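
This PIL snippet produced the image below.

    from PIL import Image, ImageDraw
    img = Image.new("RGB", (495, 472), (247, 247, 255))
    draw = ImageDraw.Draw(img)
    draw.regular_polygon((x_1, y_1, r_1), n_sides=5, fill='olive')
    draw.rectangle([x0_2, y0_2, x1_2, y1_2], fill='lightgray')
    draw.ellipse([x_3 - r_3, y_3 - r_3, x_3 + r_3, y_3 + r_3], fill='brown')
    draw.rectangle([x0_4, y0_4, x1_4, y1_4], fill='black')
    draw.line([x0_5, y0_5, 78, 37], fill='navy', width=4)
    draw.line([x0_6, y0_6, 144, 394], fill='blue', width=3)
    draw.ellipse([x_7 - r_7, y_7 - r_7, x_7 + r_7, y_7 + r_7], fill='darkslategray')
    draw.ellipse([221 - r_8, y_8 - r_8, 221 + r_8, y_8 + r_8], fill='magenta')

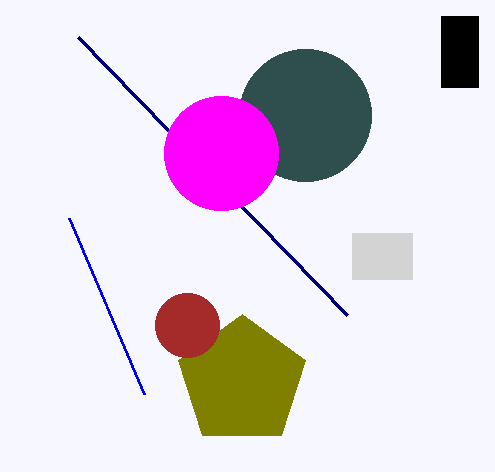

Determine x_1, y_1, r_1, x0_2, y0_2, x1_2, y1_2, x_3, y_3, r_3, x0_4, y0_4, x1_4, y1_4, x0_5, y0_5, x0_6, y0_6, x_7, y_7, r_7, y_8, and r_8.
x_1 = 242; y_1 = 381; r_1 = 67; x0_2 = 352; y0_2 = 233; x1_2 = 412; y1_2 = 279; x_3 = 187; y_3 = 325; r_3 = 32; x0_4 = 441; y0_4 = 16; x1_4 = 478; y1_4 = 87; x0_5 = 347; y0_5 = 315; x0_6 = 69; y0_6 = 218; x_7 = 305; y_7 = 115; r_7 = 66; y_8 = 153; r_8 = 57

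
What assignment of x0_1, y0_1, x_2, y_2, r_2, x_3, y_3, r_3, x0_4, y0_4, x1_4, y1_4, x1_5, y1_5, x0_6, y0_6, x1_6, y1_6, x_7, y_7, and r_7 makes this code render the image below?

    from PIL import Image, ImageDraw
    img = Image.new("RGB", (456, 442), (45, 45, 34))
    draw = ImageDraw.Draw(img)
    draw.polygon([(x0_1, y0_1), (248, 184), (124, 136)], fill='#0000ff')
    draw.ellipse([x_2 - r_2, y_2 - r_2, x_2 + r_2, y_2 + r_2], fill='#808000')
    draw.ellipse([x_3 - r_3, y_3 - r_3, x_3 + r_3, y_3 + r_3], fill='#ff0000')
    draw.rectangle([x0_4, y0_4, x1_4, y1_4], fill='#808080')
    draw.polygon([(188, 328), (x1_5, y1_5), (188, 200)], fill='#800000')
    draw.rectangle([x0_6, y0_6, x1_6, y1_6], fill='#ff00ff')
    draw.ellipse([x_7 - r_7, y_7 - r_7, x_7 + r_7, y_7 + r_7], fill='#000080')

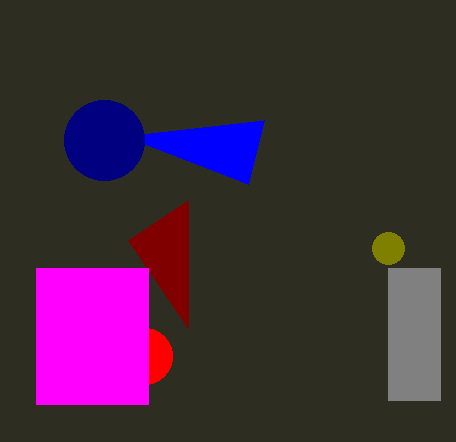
x0_1 = 264
y0_1 = 120
x_2 = 388
y_2 = 248
r_2 = 16
x_3 = 144
y_3 = 356
r_3 = 28
x0_4 = 388
y0_4 = 268
x1_4 = 440
y1_4 = 400
x1_5 = 128
y1_5 = 240
x0_6 = 36
y0_6 = 268
x1_6 = 148
y1_6 = 404
x_7 = 104
y_7 = 140
r_7 = 40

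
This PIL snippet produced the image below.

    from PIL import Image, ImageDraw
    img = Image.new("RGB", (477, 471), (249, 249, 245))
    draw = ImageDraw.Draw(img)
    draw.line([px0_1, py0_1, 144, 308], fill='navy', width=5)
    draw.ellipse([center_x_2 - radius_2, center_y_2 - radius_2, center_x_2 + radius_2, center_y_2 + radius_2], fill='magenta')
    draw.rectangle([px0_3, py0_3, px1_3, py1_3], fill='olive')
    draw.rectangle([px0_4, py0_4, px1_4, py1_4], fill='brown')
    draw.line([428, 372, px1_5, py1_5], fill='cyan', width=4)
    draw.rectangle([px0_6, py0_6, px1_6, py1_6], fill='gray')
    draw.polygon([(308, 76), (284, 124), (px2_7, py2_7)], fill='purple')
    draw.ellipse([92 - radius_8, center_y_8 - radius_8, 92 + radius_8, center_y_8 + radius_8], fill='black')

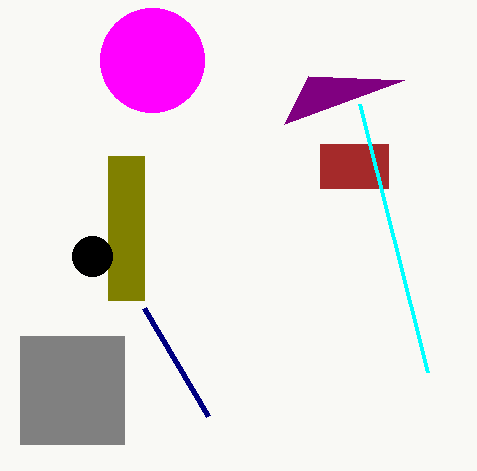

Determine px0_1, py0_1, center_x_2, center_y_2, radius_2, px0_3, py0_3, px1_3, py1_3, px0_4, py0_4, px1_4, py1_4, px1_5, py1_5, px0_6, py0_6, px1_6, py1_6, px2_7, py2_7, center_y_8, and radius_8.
px0_1 = 208
py0_1 = 416
center_x_2 = 152
center_y_2 = 60
radius_2 = 52
px0_3 = 108
py0_3 = 156
px1_3 = 144
py1_3 = 300
px0_4 = 320
py0_4 = 144
px1_4 = 388
py1_4 = 188
px1_5 = 360
py1_5 = 104
px0_6 = 20
py0_6 = 336
px1_6 = 124
py1_6 = 444
px2_7 = 404
py2_7 = 80
center_y_8 = 256
radius_8 = 20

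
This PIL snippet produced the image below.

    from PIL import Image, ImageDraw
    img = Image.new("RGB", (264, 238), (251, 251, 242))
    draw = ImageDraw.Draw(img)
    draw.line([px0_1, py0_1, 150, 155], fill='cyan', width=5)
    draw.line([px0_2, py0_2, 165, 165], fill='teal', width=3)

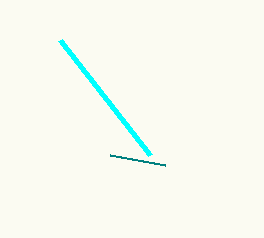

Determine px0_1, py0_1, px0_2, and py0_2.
px0_1 = 60
py0_1 = 40
px0_2 = 110
py0_2 = 155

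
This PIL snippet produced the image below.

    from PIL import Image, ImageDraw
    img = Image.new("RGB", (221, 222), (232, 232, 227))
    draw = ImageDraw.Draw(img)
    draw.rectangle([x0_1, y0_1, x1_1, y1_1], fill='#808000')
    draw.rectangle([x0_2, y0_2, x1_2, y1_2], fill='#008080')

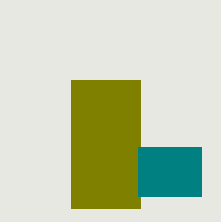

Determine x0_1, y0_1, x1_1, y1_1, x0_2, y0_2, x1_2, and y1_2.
x0_1 = 71, y0_1 = 80, x1_1 = 140, y1_1 = 208, x0_2 = 138, y0_2 = 147, x1_2 = 201, y1_2 = 196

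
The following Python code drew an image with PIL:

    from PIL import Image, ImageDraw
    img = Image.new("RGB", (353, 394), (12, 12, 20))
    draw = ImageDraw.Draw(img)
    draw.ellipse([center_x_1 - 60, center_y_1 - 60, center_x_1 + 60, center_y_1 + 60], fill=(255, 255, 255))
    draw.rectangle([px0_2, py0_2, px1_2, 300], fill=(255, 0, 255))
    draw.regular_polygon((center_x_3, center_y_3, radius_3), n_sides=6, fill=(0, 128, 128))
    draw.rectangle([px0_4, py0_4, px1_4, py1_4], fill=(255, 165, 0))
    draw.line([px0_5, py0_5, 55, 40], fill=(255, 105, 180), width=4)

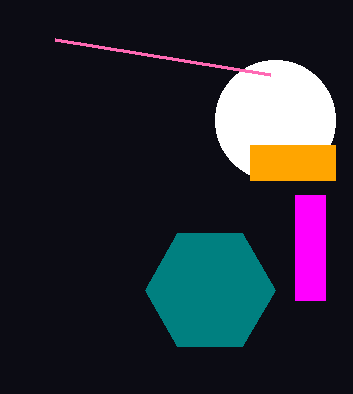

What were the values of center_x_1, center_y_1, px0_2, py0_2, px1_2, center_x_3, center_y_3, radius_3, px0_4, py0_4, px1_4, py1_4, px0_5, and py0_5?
center_x_1 = 275; center_y_1 = 120; px0_2 = 295; py0_2 = 195; px1_2 = 325; center_x_3 = 210; center_y_3 = 290; radius_3 = 65; px0_4 = 250; py0_4 = 145; px1_4 = 335; py1_4 = 180; px0_5 = 270; py0_5 = 75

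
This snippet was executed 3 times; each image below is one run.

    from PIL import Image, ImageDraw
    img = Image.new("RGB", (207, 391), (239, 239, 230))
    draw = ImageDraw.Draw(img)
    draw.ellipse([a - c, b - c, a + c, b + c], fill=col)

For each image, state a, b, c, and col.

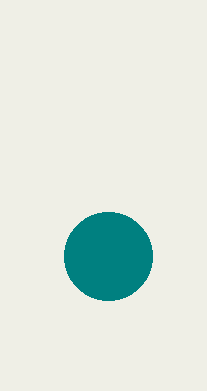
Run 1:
a = 108, b = 256, c = 44, col = 'teal'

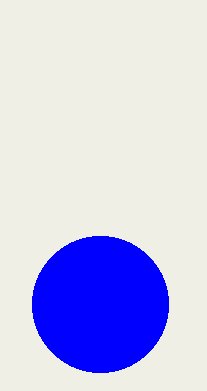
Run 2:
a = 100
b = 304
c = 68
col = 'blue'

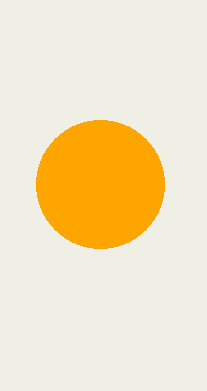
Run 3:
a = 100
b = 184
c = 64
col = 'orange'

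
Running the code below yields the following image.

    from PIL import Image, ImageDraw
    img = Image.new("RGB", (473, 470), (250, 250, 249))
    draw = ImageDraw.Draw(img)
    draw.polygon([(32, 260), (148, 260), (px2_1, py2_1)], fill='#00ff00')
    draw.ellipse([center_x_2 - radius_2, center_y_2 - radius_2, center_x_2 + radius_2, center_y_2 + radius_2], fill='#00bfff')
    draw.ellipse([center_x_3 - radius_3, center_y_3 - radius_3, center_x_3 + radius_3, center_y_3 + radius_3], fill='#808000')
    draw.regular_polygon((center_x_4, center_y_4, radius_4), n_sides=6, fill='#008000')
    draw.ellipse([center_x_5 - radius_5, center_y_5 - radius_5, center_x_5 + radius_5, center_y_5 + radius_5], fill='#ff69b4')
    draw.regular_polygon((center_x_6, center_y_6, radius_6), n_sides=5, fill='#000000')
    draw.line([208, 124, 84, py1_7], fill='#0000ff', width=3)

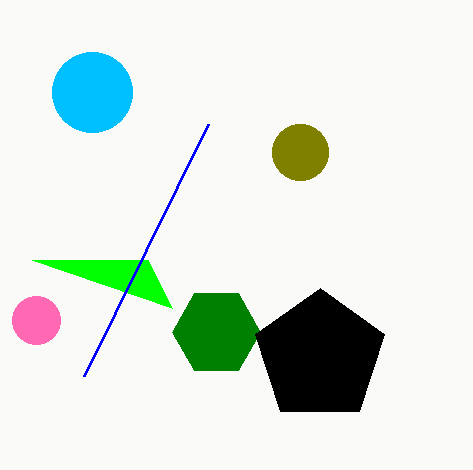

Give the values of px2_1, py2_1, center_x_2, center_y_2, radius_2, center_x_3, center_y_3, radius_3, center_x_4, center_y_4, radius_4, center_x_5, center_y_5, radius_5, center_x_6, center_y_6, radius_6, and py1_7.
px2_1 = 172
py2_1 = 308
center_x_2 = 92
center_y_2 = 92
radius_2 = 40
center_x_3 = 300
center_y_3 = 152
radius_3 = 28
center_x_4 = 216
center_y_4 = 332
radius_4 = 44
center_x_5 = 36
center_y_5 = 320
radius_5 = 24
center_x_6 = 320
center_y_6 = 356
radius_6 = 68
py1_7 = 376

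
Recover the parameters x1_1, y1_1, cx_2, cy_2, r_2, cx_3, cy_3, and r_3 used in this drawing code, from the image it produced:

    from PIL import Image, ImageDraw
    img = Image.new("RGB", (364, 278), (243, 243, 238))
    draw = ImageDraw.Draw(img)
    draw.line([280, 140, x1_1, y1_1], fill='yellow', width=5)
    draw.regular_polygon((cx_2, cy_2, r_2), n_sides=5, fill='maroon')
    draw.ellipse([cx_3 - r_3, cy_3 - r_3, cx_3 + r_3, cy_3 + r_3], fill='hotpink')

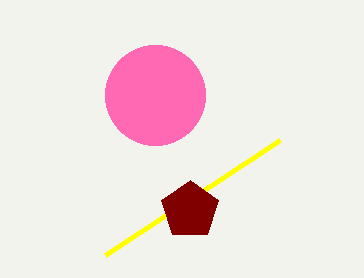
x1_1 = 105, y1_1 = 255, cx_2 = 190, cy_2 = 210, r_2 = 30, cx_3 = 155, cy_3 = 95, r_3 = 50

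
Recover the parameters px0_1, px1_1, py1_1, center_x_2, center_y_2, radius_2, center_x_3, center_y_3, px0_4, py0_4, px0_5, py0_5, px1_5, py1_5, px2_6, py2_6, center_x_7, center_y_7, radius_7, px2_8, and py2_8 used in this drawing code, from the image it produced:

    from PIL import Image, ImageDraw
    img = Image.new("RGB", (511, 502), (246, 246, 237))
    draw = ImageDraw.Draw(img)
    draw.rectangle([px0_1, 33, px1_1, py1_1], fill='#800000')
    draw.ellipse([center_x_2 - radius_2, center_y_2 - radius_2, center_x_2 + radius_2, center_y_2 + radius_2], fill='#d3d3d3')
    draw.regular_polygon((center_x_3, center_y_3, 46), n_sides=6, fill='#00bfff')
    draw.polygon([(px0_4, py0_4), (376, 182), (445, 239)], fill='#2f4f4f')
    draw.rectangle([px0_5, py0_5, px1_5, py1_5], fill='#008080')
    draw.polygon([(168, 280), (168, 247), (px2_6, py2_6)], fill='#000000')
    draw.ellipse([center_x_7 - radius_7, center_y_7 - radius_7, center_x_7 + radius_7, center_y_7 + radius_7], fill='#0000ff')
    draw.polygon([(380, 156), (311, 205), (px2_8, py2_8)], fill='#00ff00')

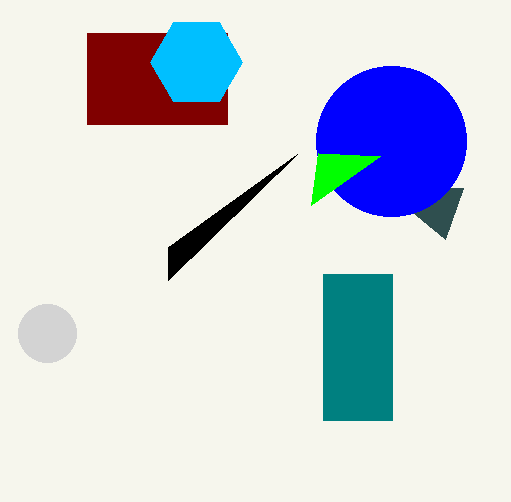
px0_1 = 87, px1_1 = 227, py1_1 = 124, center_x_2 = 47, center_y_2 = 333, radius_2 = 29, center_x_3 = 196, center_y_3 = 62, px0_4 = 463, py0_4 = 188, px0_5 = 323, py0_5 = 274, px1_5 = 392, py1_5 = 420, px2_6 = 297, py2_6 = 154, center_x_7 = 391, center_y_7 = 141, radius_7 = 75, px2_8 = 318, py2_8 = 153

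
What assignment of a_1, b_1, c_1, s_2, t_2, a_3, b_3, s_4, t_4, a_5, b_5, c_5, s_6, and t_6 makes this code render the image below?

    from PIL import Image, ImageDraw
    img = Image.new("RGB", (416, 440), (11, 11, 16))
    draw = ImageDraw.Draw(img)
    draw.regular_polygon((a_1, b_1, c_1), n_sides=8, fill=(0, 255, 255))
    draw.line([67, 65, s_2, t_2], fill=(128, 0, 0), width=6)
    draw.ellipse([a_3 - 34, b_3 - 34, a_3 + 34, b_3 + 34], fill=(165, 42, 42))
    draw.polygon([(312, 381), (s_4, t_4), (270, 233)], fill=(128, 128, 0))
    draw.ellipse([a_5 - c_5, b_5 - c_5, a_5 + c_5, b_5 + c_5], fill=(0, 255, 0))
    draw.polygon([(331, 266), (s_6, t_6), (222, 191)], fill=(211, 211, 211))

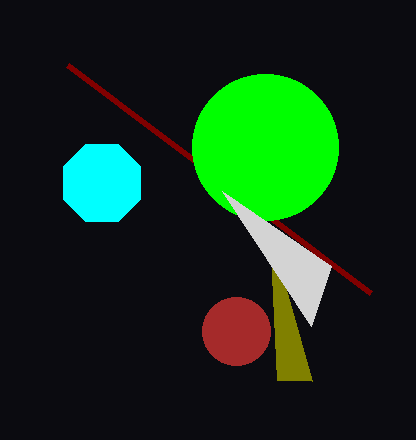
a_1 = 102
b_1 = 183
c_1 = 42
s_2 = 370
t_2 = 293
a_3 = 236
b_3 = 331
s_4 = 277
t_4 = 380
a_5 = 265
b_5 = 147
c_5 = 73
s_6 = 311
t_6 = 326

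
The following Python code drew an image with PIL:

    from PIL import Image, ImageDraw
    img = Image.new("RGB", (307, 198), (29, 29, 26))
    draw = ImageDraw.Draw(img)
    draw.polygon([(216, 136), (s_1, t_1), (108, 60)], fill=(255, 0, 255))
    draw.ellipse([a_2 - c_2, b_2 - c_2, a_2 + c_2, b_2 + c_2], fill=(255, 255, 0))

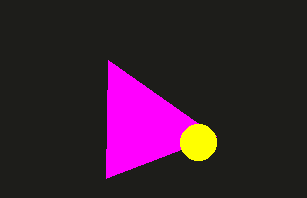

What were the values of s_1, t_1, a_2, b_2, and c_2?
s_1 = 106, t_1 = 178, a_2 = 198, b_2 = 142, c_2 = 18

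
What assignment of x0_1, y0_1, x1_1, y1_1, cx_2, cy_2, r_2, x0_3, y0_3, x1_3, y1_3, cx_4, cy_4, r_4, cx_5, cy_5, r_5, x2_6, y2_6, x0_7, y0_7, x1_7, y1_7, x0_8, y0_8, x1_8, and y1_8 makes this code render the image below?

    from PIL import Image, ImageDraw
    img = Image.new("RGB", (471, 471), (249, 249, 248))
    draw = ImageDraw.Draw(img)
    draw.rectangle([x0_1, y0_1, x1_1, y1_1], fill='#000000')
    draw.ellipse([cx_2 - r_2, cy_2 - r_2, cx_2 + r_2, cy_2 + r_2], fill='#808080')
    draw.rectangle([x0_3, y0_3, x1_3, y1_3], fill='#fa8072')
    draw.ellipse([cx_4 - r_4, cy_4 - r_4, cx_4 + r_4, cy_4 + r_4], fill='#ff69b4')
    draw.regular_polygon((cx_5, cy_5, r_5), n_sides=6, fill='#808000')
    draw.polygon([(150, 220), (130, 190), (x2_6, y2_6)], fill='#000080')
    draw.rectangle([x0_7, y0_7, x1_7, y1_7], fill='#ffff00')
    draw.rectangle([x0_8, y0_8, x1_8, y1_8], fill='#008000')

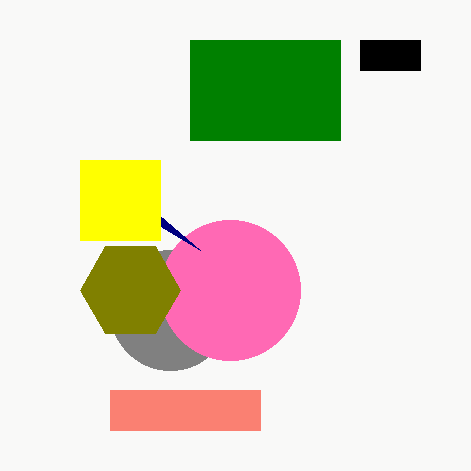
x0_1 = 360, y0_1 = 40, x1_1 = 420, y1_1 = 70, cx_2 = 170, cy_2 = 310, r_2 = 60, x0_3 = 110, y0_3 = 390, x1_3 = 260, y1_3 = 430, cx_4 = 230, cy_4 = 290, r_4 = 70, cx_5 = 130, cy_5 = 290, r_5 = 50, x2_6 = 200, y2_6 = 250, x0_7 = 80, y0_7 = 160, x1_7 = 160, y1_7 = 240, x0_8 = 190, y0_8 = 40, x1_8 = 340, y1_8 = 140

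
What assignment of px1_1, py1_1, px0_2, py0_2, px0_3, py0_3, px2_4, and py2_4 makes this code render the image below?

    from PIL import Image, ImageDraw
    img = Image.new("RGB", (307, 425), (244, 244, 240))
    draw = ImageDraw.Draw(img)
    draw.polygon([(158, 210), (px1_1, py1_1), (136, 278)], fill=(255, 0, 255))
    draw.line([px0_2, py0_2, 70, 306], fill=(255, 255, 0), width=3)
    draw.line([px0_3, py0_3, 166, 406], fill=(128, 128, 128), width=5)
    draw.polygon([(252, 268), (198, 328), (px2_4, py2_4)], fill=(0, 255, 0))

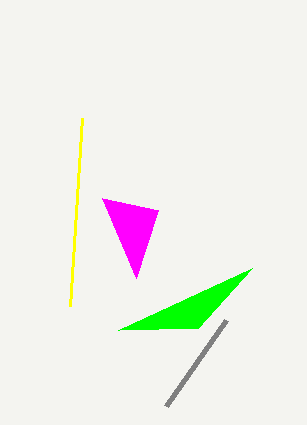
px1_1 = 102, py1_1 = 198, px0_2 = 82, py0_2 = 118, px0_3 = 226, py0_3 = 320, px2_4 = 118, py2_4 = 330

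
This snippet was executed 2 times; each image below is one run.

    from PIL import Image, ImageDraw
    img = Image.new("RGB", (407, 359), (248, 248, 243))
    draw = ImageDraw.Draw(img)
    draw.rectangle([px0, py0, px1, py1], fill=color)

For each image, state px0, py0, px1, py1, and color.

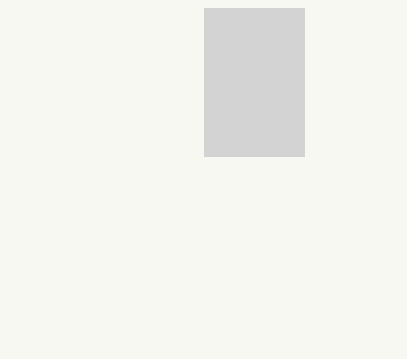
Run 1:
px0 = 204
py0 = 8
px1 = 304
py1 = 156
color = 'lightgray'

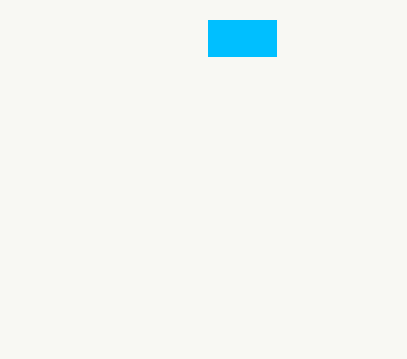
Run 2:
px0 = 208, py0 = 20, px1 = 276, py1 = 56, color = 'deepskyblue'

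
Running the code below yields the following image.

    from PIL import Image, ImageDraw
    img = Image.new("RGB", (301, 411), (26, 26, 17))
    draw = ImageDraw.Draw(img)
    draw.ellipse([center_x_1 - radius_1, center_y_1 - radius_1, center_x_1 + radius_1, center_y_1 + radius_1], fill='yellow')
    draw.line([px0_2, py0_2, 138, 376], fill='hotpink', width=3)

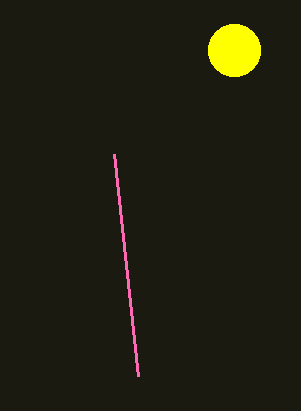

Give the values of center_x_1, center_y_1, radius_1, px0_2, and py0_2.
center_x_1 = 234; center_y_1 = 50; radius_1 = 26; px0_2 = 114; py0_2 = 154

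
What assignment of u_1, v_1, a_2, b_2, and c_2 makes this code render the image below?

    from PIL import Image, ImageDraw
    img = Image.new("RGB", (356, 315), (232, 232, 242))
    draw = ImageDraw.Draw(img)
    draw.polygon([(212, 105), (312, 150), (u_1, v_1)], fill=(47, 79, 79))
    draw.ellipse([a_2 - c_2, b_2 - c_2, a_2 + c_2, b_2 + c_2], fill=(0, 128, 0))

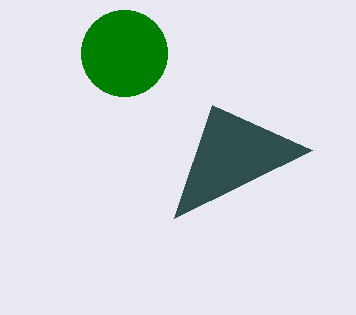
u_1 = 174
v_1 = 218
a_2 = 124
b_2 = 53
c_2 = 43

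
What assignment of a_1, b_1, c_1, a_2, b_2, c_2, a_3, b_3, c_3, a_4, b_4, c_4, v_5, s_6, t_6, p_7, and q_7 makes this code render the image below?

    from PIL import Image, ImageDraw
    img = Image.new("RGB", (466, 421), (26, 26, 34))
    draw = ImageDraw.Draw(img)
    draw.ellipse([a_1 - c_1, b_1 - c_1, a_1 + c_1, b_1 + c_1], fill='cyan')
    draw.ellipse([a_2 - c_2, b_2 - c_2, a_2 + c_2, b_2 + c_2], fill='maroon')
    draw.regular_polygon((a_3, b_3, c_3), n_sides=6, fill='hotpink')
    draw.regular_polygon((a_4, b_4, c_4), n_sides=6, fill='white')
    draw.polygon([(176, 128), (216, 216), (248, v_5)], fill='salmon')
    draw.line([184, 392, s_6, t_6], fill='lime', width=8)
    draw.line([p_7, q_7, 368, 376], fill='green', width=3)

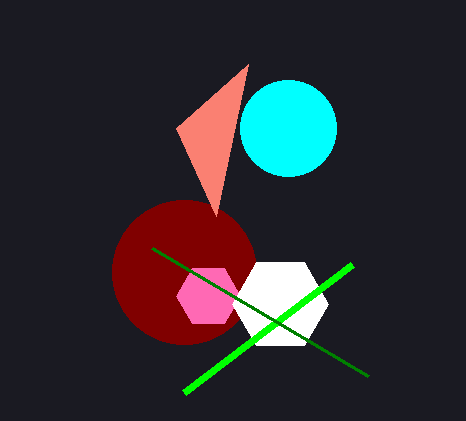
a_1 = 288
b_1 = 128
c_1 = 48
a_2 = 184
b_2 = 272
c_2 = 72
a_3 = 208
b_3 = 296
c_3 = 32
a_4 = 280
b_4 = 304
c_4 = 48
v_5 = 64
s_6 = 352
t_6 = 264
p_7 = 152
q_7 = 248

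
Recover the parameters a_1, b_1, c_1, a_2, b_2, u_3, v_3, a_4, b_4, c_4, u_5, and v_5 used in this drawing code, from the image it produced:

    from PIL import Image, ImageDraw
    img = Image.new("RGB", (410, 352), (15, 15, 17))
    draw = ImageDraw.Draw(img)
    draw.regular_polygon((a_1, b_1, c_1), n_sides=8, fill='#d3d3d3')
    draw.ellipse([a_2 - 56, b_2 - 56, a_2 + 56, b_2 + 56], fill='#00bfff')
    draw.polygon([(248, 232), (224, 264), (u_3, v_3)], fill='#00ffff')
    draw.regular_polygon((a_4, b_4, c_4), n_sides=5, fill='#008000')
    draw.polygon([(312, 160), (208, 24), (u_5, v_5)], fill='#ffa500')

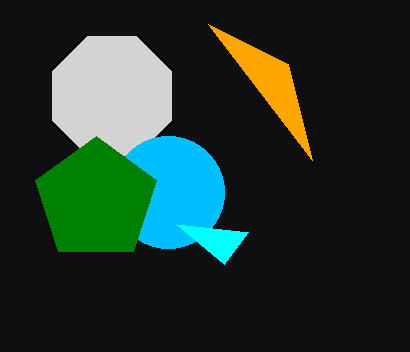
a_1 = 112, b_1 = 96, c_1 = 64, a_2 = 168, b_2 = 192, u_3 = 176, v_3 = 224, a_4 = 96, b_4 = 200, c_4 = 64, u_5 = 288, v_5 = 64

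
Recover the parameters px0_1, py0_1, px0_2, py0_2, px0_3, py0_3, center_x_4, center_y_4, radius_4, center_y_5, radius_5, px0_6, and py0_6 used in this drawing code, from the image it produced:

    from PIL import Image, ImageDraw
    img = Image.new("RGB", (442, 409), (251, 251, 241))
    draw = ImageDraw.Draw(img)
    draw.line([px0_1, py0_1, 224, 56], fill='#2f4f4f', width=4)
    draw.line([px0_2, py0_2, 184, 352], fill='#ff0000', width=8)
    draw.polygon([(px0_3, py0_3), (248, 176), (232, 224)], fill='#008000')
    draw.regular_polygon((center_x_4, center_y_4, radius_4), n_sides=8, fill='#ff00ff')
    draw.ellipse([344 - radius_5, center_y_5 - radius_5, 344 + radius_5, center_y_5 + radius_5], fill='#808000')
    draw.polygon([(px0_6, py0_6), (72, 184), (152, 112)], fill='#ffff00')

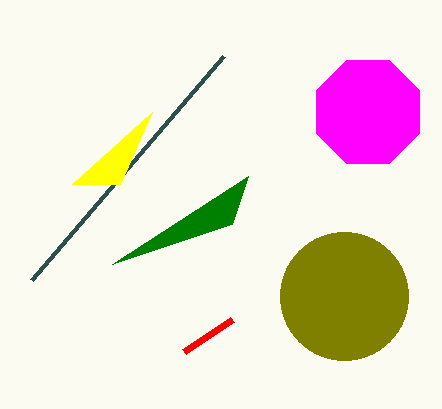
px0_1 = 32, py0_1 = 280, px0_2 = 232, py0_2 = 320, px0_3 = 112, py0_3 = 264, center_x_4 = 368, center_y_4 = 112, radius_4 = 56, center_y_5 = 296, radius_5 = 64, px0_6 = 120, py0_6 = 184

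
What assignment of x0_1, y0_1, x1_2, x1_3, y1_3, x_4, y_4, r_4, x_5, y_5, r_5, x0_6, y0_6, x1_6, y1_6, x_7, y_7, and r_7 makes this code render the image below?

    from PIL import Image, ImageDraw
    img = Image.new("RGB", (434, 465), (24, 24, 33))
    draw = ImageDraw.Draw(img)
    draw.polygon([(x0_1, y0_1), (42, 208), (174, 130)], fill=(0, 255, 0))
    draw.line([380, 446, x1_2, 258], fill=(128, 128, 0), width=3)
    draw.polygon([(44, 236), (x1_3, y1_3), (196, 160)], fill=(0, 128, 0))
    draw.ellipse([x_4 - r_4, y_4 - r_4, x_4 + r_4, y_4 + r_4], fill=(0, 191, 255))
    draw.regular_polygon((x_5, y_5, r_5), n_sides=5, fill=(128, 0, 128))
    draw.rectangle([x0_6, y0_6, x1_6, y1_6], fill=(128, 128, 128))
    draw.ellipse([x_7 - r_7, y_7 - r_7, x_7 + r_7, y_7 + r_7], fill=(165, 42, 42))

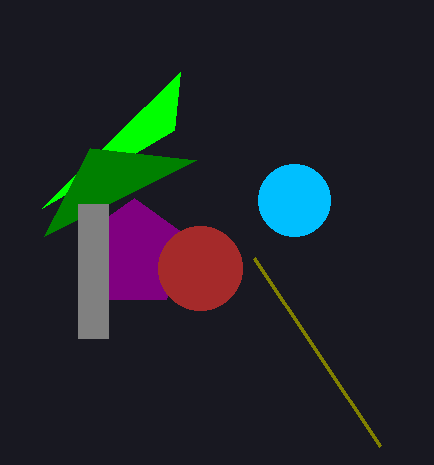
x0_1 = 180; y0_1 = 72; x1_2 = 254; x1_3 = 90; y1_3 = 148; x_4 = 294; y_4 = 200; r_4 = 36; x_5 = 134; y_5 = 254; r_5 = 56; x0_6 = 78; y0_6 = 204; x1_6 = 108; y1_6 = 338; x_7 = 200; y_7 = 268; r_7 = 42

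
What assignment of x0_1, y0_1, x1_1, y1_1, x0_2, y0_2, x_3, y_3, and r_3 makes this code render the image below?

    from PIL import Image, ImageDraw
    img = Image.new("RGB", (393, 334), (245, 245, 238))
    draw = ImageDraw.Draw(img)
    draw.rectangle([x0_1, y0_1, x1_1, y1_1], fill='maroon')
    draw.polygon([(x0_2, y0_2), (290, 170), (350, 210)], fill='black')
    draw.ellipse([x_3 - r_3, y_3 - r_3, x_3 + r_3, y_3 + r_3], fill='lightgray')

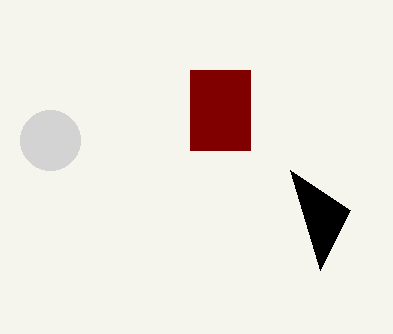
x0_1 = 190, y0_1 = 70, x1_1 = 250, y1_1 = 150, x0_2 = 320, y0_2 = 270, x_3 = 50, y_3 = 140, r_3 = 30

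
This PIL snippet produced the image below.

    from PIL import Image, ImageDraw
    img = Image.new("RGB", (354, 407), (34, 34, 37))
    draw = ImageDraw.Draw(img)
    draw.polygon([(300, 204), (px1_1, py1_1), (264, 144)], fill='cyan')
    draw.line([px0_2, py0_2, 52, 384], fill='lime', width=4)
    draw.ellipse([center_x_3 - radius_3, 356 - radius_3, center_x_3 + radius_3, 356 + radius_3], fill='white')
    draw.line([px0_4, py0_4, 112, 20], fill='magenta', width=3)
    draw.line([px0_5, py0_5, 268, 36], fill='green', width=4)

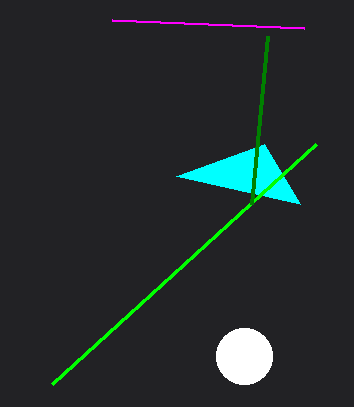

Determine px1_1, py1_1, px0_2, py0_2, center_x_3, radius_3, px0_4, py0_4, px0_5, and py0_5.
px1_1 = 176; py1_1 = 176; px0_2 = 316; py0_2 = 144; center_x_3 = 244; radius_3 = 28; px0_4 = 304; py0_4 = 28; px0_5 = 252; py0_5 = 204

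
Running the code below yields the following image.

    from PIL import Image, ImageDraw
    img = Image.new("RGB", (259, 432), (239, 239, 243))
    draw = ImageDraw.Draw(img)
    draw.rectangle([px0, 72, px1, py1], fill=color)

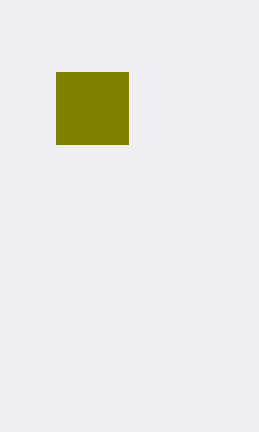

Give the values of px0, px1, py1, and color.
px0 = 56; px1 = 128; py1 = 144; color = 'olive'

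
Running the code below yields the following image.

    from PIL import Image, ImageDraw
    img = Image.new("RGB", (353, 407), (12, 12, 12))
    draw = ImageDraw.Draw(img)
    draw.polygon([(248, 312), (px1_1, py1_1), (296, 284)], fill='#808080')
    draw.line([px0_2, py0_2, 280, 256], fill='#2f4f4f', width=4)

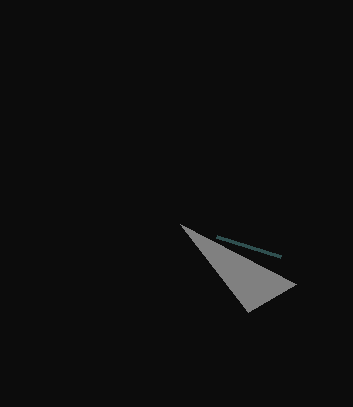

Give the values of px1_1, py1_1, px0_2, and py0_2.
px1_1 = 180; py1_1 = 224; px0_2 = 216; py0_2 = 236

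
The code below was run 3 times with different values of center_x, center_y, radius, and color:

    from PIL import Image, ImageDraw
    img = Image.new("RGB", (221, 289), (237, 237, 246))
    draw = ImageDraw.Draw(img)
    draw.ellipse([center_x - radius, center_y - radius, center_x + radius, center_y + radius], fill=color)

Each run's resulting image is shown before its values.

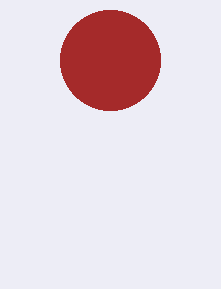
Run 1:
center_x = 110, center_y = 60, radius = 50, color = 'brown'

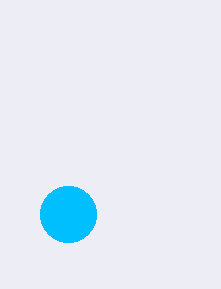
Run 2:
center_x = 68; center_y = 214; radius = 28; color = 'deepskyblue'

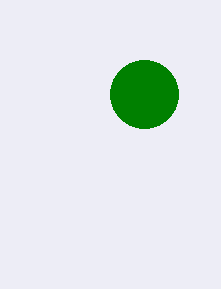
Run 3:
center_x = 144
center_y = 94
radius = 34
color = 'green'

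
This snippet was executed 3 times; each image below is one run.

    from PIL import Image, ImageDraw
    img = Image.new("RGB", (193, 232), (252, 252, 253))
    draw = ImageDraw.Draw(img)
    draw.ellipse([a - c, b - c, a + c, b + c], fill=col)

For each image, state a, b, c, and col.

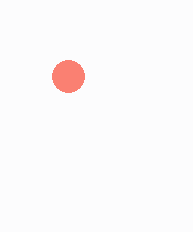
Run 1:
a = 68
b = 76
c = 16
col = 'salmon'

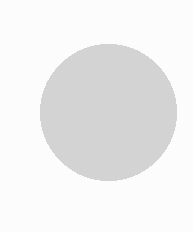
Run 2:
a = 108; b = 112; c = 68; col = 'lightgray'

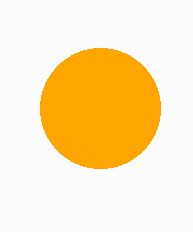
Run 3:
a = 100, b = 108, c = 60, col = 'orange'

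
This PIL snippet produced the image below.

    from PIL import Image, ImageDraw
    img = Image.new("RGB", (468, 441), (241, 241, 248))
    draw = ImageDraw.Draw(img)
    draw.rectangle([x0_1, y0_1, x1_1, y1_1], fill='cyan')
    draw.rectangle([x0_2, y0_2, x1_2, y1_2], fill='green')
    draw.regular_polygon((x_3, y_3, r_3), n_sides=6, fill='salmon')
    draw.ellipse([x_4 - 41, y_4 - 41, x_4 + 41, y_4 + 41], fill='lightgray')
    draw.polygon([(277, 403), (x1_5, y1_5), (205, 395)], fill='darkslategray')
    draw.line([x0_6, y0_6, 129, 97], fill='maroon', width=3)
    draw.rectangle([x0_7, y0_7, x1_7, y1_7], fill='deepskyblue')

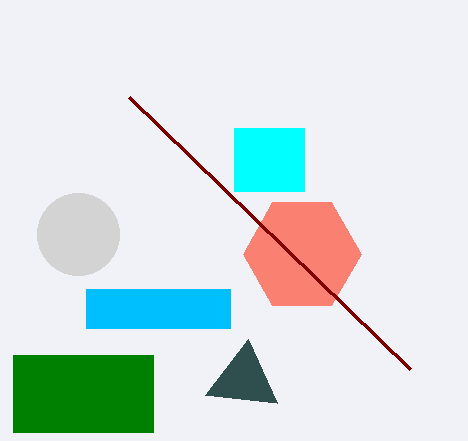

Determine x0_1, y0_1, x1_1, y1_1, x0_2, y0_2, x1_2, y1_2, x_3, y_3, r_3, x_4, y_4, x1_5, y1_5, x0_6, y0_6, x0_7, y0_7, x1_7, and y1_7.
x0_1 = 234; y0_1 = 128; x1_1 = 304; y1_1 = 191; x0_2 = 13; y0_2 = 355; x1_2 = 153; y1_2 = 432; x_3 = 302; y_3 = 254; r_3 = 59; x_4 = 78; y_4 = 234; x1_5 = 248; y1_5 = 339; x0_6 = 410; y0_6 = 369; x0_7 = 86; y0_7 = 289; x1_7 = 230; y1_7 = 328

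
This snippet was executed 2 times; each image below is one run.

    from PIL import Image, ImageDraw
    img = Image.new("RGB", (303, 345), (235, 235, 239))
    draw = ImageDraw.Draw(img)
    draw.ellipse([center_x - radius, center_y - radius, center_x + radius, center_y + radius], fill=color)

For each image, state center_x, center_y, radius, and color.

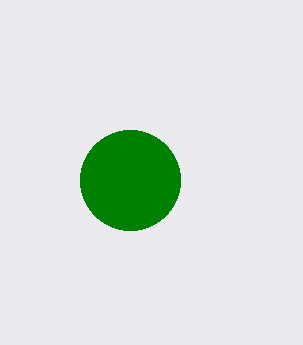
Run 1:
center_x = 130
center_y = 180
radius = 50
color = 'green'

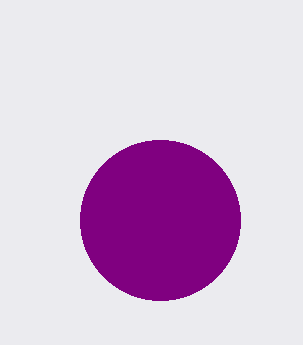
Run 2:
center_x = 160, center_y = 220, radius = 80, color = 'purple'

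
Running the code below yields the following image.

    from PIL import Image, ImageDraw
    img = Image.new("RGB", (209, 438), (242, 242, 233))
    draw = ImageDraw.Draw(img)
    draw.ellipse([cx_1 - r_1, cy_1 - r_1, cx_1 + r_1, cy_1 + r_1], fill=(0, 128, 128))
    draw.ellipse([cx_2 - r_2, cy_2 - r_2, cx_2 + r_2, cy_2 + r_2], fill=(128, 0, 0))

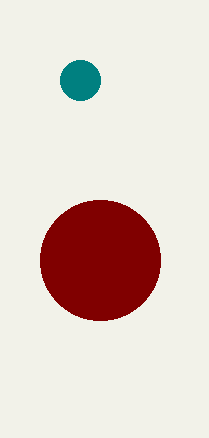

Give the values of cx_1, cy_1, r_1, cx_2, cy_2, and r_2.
cx_1 = 80, cy_1 = 80, r_1 = 20, cx_2 = 100, cy_2 = 260, r_2 = 60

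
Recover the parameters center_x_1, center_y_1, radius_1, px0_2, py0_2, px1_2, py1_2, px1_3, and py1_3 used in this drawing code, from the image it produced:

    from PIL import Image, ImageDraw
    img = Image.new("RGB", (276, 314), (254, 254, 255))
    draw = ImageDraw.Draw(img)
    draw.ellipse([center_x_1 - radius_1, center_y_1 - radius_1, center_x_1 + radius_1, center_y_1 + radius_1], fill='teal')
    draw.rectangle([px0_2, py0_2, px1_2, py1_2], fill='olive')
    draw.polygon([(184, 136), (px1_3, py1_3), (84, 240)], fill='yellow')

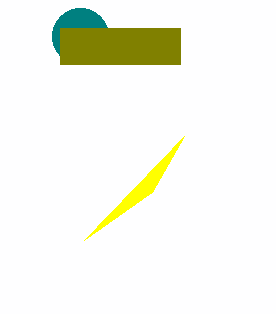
center_x_1 = 80; center_y_1 = 36; radius_1 = 28; px0_2 = 60; py0_2 = 28; px1_2 = 180; py1_2 = 64; px1_3 = 152; py1_3 = 192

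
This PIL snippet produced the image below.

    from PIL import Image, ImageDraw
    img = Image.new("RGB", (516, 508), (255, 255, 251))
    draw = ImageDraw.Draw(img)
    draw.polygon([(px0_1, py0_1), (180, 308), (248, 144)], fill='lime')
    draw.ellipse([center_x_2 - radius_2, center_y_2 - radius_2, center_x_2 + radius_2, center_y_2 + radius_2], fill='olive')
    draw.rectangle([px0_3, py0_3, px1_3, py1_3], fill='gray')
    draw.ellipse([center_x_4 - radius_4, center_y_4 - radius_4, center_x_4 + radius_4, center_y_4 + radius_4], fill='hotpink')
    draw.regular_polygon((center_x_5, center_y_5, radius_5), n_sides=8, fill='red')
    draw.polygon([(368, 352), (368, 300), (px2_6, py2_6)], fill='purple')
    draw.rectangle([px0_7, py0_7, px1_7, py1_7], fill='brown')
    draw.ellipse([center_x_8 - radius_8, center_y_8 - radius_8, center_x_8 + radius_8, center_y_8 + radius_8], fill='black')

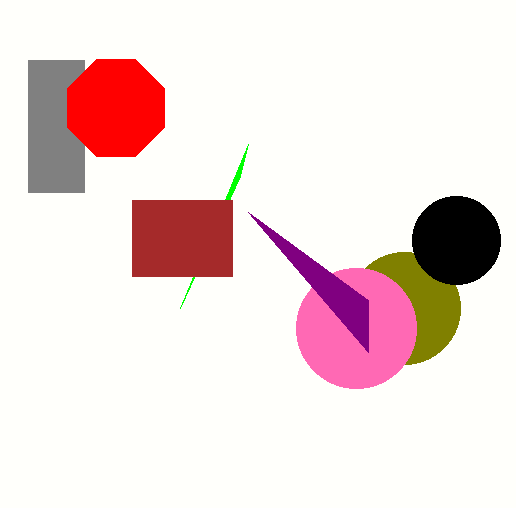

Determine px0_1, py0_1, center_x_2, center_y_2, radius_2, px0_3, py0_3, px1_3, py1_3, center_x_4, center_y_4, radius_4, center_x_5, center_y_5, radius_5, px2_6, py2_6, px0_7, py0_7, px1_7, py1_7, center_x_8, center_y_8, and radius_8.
px0_1 = 240; py0_1 = 176; center_x_2 = 404; center_y_2 = 308; radius_2 = 56; px0_3 = 28; py0_3 = 60; px1_3 = 84; py1_3 = 192; center_x_4 = 356; center_y_4 = 328; radius_4 = 60; center_x_5 = 116; center_y_5 = 108; radius_5 = 52; px2_6 = 248; py2_6 = 212; px0_7 = 132; py0_7 = 200; px1_7 = 232; py1_7 = 276; center_x_8 = 456; center_y_8 = 240; radius_8 = 44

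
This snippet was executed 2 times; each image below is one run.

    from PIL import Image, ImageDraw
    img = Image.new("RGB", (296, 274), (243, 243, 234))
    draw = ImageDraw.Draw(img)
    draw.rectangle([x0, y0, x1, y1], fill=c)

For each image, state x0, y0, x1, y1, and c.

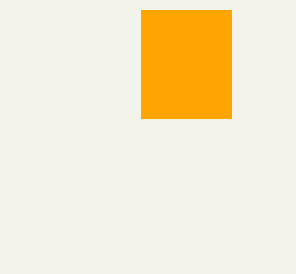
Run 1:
x0 = 141, y0 = 10, x1 = 231, y1 = 118, c = 'orange'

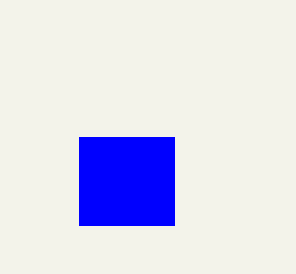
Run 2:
x0 = 79
y0 = 137
x1 = 174
y1 = 225
c = 'blue'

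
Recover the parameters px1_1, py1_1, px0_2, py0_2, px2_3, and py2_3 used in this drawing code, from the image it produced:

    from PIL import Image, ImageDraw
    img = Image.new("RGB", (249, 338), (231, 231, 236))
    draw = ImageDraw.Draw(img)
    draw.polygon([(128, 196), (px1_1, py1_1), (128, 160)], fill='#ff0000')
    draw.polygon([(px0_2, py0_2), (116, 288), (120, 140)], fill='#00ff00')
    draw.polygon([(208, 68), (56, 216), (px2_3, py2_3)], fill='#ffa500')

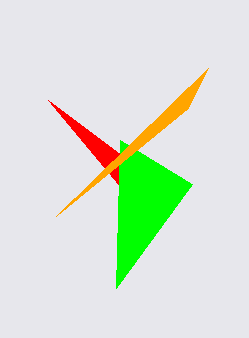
px1_1 = 48
py1_1 = 100
px0_2 = 192
py0_2 = 184
px2_3 = 188
py2_3 = 108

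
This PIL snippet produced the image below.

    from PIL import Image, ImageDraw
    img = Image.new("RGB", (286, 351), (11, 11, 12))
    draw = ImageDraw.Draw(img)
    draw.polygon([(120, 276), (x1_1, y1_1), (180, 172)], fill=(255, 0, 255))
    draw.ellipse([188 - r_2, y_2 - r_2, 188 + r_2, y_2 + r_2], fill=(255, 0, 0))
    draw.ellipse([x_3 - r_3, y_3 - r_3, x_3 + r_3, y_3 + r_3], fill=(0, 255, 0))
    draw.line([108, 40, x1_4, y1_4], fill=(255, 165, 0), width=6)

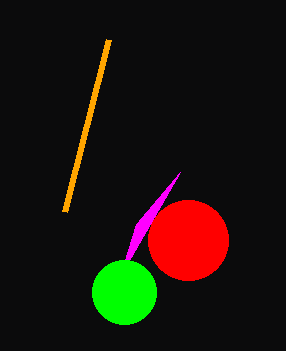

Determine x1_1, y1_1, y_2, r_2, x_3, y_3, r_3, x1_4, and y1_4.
x1_1 = 136; y1_1 = 224; y_2 = 240; r_2 = 40; x_3 = 124; y_3 = 292; r_3 = 32; x1_4 = 64; y1_4 = 212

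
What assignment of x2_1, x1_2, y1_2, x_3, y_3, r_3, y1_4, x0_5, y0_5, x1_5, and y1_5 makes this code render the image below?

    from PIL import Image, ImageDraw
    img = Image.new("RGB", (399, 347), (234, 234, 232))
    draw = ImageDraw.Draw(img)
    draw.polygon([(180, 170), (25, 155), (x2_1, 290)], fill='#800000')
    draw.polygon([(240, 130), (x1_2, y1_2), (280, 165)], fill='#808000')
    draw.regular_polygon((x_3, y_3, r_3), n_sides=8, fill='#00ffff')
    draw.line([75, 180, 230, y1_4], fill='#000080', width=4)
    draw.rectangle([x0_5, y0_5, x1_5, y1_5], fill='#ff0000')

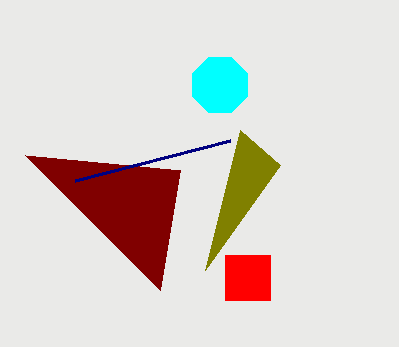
x2_1 = 160
x1_2 = 205
y1_2 = 270
x_3 = 220
y_3 = 85
r_3 = 30
y1_4 = 140
x0_5 = 225
y0_5 = 255
x1_5 = 270
y1_5 = 300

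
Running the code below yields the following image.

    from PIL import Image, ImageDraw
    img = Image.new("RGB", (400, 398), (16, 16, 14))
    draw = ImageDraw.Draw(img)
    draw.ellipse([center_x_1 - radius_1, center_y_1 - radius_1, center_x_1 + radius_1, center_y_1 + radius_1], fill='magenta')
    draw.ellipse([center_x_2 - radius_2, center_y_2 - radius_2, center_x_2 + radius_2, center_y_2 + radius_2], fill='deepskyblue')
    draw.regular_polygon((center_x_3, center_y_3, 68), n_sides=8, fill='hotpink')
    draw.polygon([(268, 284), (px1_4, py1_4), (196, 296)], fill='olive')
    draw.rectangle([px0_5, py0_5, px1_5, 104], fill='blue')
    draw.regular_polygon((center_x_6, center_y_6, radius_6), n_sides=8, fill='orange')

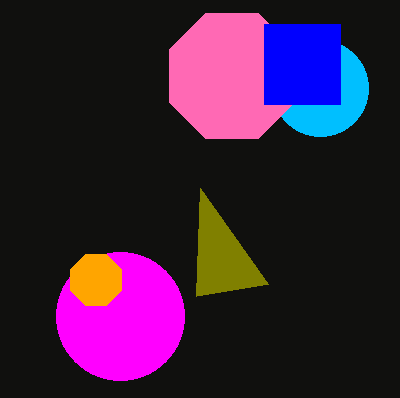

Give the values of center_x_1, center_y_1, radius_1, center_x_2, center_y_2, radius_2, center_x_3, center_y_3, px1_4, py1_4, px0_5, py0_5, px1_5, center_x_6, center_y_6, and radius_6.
center_x_1 = 120
center_y_1 = 316
radius_1 = 64
center_x_2 = 320
center_y_2 = 88
radius_2 = 48
center_x_3 = 232
center_y_3 = 76
px1_4 = 200
py1_4 = 188
px0_5 = 264
py0_5 = 24
px1_5 = 340
center_x_6 = 96
center_y_6 = 280
radius_6 = 28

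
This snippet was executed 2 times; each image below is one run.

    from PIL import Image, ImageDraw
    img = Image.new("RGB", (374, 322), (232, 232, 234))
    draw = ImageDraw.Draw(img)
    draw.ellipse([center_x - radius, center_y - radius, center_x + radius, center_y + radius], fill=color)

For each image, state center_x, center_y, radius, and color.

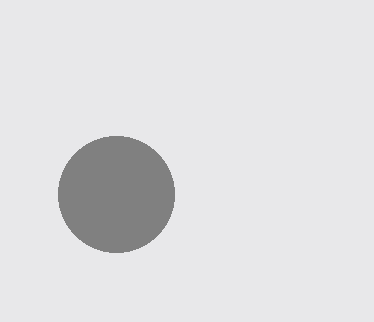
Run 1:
center_x = 116, center_y = 194, radius = 58, color = 'gray'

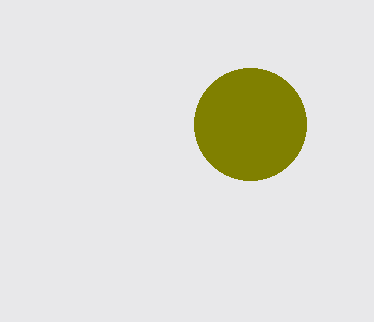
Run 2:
center_x = 250, center_y = 124, radius = 56, color = 'olive'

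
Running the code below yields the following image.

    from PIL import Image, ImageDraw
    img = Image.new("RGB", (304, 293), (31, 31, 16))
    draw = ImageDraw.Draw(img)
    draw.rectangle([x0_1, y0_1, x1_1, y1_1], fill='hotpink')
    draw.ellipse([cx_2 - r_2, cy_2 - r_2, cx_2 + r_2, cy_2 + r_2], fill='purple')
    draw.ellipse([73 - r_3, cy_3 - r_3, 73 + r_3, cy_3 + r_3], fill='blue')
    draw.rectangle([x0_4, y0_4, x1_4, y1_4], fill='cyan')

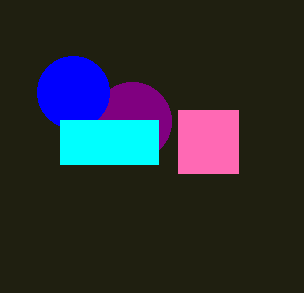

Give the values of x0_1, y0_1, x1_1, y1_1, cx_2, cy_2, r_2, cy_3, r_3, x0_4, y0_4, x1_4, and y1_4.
x0_1 = 178, y0_1 = 110, x1_1 = 238, y1_1 = 173, cx_2 = 132, cy_2 = 121, r_2 = 39, cy_3 = 92, r_3 = 36, x0_4 = 60, y0_4 = 120, x1_4 = 158, y1_4 = 164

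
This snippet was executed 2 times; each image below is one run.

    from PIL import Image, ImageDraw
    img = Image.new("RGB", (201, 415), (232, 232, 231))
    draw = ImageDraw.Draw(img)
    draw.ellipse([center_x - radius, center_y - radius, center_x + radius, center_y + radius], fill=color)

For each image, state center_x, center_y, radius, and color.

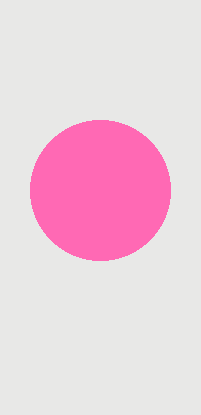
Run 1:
center_x = 100, center_y = 190, radius = 70, color = 'hotpink'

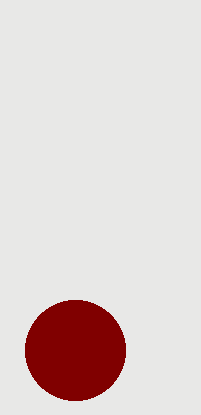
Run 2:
center_x = 75; center_y = 350; radius = 50; color = 'maroon'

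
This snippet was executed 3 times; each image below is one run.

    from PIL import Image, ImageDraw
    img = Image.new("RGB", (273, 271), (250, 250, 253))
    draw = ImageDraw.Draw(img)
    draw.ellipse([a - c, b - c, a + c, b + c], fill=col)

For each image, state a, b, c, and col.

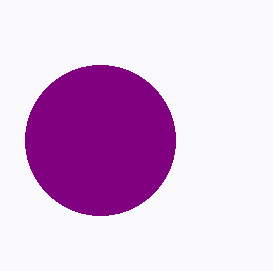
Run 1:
a = 100; b = 140; c = 75; col = 'purple'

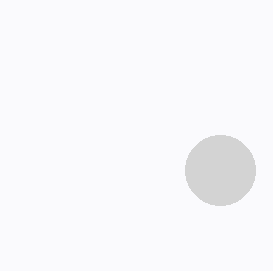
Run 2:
a = 220; b = 170; c = 35; col = 'lightgray'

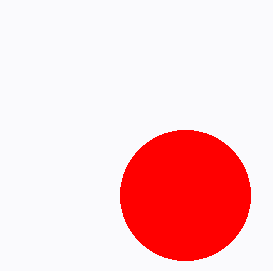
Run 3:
a = 185; b = 195; c = 65; col = 'red'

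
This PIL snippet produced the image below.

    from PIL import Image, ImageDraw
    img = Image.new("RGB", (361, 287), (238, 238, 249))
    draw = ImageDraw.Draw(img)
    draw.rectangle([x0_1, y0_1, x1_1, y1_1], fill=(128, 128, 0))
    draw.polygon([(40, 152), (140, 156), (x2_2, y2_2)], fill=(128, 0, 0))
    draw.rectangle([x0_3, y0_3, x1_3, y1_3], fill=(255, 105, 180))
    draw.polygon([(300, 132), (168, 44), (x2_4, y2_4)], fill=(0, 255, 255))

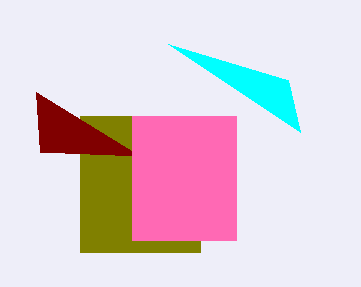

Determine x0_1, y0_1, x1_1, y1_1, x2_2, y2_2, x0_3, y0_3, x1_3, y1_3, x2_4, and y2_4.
x0_1 = 80, y0_1 = 116, x1_1 = 200, y1_1 = 252, x2_2 = 36, y2_2 = 92, x0_3 = 132, y0_3 = 116, x1_3 = 236, y1_3 = 240, x2_4 = 288, y2_4 = 80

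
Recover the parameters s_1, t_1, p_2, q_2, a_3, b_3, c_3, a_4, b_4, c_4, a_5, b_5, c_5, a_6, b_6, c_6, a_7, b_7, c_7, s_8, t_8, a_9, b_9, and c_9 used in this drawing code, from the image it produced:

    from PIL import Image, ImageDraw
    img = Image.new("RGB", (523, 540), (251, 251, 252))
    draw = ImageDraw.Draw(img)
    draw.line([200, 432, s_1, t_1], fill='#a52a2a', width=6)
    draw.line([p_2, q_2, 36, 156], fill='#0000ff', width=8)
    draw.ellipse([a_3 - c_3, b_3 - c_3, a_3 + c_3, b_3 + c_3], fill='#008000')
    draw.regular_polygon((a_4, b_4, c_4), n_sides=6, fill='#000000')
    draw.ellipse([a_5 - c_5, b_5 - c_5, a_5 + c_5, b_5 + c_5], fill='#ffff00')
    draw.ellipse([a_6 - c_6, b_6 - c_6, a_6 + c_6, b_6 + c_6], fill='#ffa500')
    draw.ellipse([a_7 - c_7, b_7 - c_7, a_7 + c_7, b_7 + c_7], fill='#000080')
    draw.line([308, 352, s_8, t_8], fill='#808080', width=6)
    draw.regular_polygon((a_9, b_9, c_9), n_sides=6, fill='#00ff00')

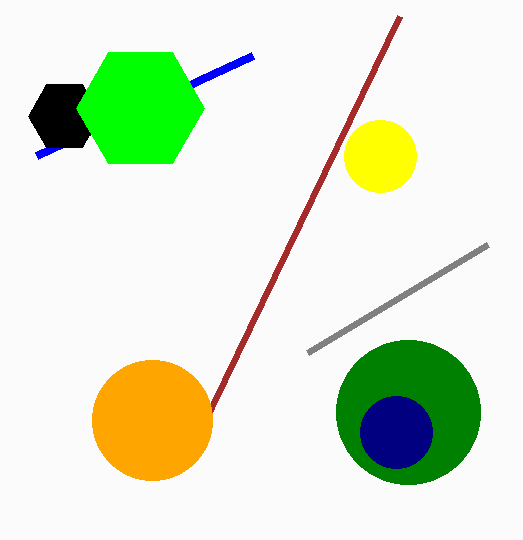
s_1 = 400, t_1 = 16, p_2 = 252, q_2 = 56, a_3 = 408, b_3 = 412, c_3 = 72, a_4 = 64, b_4 = 116, c_4 = 36, a_5 = 380, b_5 = 156, c_5 = 36, a_6 = 152, b_6 = 420, c_6 = 60, a_7 = 396, b_7 = 432, c_7 = 36, s_8 = 488, t_8 = 244, a_9 = 140, b_9 = 108, c_9 = 64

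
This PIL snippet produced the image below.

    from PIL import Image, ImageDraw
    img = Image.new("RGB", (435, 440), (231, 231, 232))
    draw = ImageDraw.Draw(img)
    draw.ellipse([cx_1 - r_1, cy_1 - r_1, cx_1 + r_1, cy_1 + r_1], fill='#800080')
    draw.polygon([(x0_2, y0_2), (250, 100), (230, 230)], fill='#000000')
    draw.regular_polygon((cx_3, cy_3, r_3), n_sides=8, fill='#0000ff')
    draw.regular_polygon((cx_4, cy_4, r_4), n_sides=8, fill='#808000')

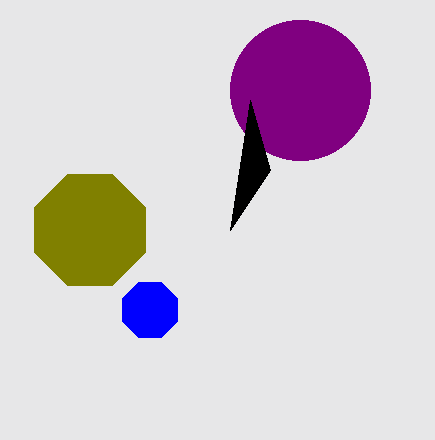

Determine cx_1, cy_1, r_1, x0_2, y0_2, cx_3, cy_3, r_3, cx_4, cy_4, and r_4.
cx_1 = 300, cy_1 = 90, r_1 = 70, x0_2 = 270, y0_2 = 170, cx_3 = 150, cy_3 = 310, r_3 = 30, cx_4 = 90, cy_4 = 230, r_4 = 60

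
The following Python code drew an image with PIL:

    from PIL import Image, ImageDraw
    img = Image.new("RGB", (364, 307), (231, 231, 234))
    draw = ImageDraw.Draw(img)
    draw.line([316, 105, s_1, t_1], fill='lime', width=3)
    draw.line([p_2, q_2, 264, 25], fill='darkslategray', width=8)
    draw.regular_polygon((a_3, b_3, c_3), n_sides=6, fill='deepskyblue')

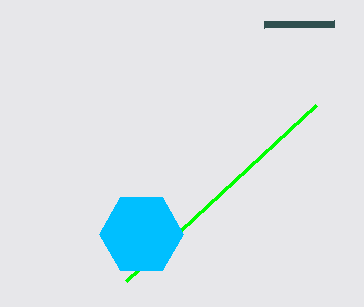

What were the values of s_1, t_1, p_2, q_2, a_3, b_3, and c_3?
s_1 = 126; t_1 = 281; p_2 = 334; q_2 = 24; a_3 = 141; b_3 = 234; c_3 = 42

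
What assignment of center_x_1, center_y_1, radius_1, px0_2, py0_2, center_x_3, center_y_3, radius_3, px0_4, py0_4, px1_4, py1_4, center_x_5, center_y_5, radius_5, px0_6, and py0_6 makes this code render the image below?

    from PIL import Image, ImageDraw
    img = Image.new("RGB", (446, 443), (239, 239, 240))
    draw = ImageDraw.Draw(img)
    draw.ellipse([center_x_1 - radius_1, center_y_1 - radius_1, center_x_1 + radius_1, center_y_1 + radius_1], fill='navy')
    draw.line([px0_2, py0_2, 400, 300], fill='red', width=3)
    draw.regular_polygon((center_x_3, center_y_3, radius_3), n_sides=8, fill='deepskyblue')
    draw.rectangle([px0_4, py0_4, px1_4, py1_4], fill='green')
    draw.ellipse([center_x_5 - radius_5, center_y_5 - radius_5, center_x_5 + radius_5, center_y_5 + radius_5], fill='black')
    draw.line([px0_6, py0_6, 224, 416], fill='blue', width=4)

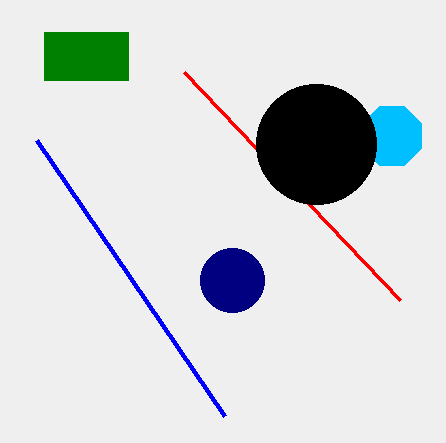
center_x_1 = 232, center_y_1 = 280, radius_1 = 32, px0_2 = 184, py0_2 = 72, center_x_3 = 392, center_y_3 = 136, radius_3 = 32, px0_4 = 44, py0_4 = 32, px1_4 = 128, py1_4 = 80, center_x_5 = 316, center_y_5 = 144, radius_5 = 60, px0_6 = 36, py0_6 = 140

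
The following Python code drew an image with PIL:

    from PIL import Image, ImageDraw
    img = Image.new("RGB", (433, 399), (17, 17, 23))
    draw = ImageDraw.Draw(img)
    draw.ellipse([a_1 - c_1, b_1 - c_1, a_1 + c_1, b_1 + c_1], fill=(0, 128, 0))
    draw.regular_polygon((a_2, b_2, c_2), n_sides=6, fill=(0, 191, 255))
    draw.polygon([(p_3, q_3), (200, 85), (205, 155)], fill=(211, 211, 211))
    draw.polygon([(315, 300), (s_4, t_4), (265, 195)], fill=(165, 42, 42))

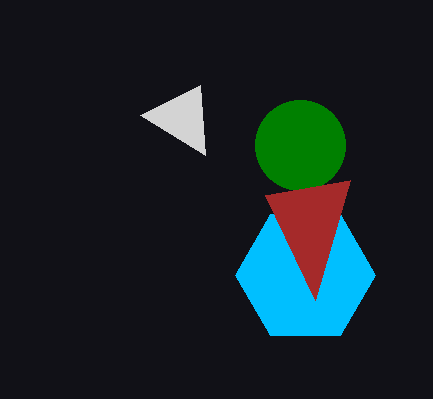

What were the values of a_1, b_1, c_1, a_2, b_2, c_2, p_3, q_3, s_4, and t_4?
a_1 = 300
b_1 = 145
c_1 = 45
a_2 = 305
b_2 = 275
c_2 = 70
p_3 = 140
q_3 = 115
s_4 = 350
t_4 = 180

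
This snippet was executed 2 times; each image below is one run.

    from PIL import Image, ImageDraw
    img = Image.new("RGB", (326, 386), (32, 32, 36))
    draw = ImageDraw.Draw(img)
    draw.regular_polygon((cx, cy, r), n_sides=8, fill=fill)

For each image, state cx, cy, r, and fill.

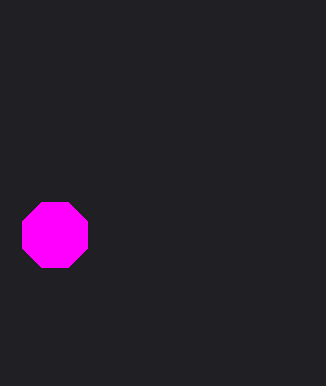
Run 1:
cx = 55
cy = 235
r = 35
fill = 'magenta'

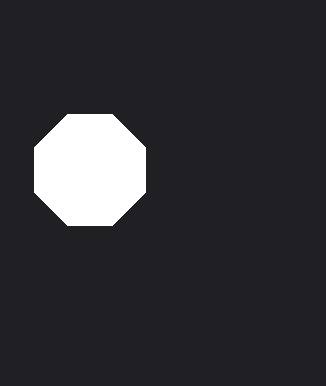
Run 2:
cx = 90; cy = 170; r = 60; fill = 'white'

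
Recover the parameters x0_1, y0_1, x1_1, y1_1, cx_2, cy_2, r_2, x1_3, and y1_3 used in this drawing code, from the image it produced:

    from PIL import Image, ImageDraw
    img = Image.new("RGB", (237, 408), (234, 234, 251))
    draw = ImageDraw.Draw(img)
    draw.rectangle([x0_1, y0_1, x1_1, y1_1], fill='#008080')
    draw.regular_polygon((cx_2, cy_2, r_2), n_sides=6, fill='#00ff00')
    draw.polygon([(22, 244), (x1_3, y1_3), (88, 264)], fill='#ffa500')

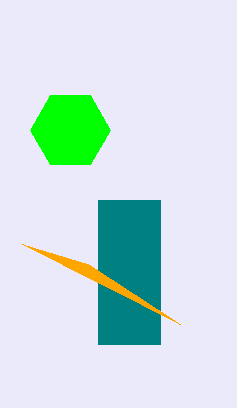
x0_1 = 98
y0_1 = 200
x1_1 = 160
y1_1 = 344
cx_2 = 70
cy_2 = 130
r_2 = 40
x1_3 = 180
y1_3 = 324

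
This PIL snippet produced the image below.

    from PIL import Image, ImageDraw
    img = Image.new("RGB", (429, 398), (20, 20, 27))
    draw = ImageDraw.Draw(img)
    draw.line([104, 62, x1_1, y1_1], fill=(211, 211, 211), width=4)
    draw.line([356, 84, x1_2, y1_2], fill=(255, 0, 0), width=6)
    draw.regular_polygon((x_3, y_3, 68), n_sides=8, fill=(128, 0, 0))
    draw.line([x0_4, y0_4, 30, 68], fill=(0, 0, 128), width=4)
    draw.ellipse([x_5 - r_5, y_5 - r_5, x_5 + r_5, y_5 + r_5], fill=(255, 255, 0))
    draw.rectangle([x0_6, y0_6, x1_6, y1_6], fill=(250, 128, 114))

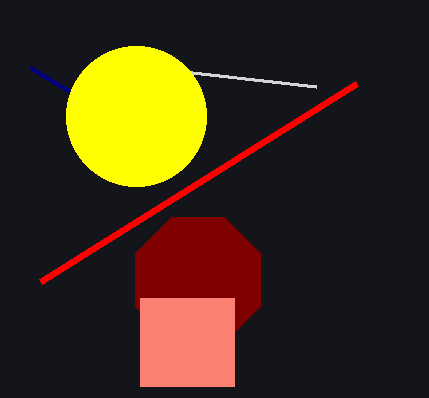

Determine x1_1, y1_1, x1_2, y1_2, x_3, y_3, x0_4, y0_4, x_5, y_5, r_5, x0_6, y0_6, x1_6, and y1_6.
x1_1 = 316; y1_1 = 86; x1_2 = 40; y1_2 = 282; x_3 = 198; y_3 = 280; x0_4 = 70; y0_4 = 92; x_5 = 136; y_5 = 116; r_5 = 70; x0_6 = 140; y0_6 = 298; x1_6 = 234; y1_6 = 386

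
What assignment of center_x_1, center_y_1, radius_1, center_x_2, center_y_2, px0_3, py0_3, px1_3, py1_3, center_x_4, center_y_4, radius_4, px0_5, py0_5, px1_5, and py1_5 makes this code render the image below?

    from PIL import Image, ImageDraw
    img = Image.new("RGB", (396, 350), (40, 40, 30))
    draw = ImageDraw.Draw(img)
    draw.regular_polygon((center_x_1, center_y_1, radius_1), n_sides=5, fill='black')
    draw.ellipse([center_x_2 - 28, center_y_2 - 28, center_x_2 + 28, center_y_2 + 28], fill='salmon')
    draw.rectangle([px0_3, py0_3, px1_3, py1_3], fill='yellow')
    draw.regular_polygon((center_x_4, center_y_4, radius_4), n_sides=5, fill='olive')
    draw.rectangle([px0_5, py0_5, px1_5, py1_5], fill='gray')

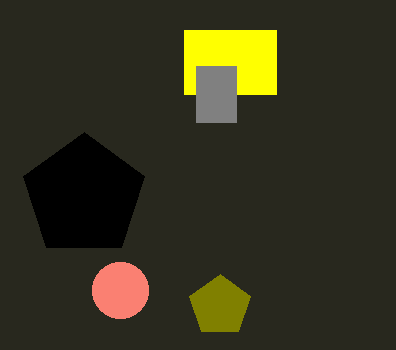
center_x_1 = 84, center_y_1 = 196, radius_1 = 64, center_x_2 = 120, center_y_2 = 290, px0_3 = 184, py0_3 = 30, px1_3 = 276, py1_3 = 94, center_x_4 = 220, center_y_4 = 306, radius_4 = 32, px0_5 = 196, py0_5 = 66, px1_5 = 236, py1_5 = 122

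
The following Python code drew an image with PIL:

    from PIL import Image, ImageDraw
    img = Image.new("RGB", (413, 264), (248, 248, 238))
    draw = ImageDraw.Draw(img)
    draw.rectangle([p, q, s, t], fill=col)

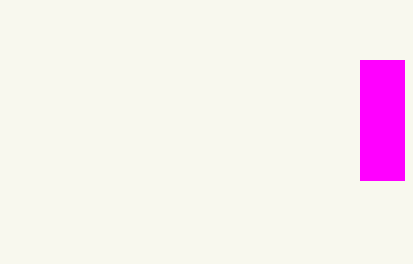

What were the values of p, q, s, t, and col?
p = 360, q = 60, s = 404, t = 180, col = 'magenta'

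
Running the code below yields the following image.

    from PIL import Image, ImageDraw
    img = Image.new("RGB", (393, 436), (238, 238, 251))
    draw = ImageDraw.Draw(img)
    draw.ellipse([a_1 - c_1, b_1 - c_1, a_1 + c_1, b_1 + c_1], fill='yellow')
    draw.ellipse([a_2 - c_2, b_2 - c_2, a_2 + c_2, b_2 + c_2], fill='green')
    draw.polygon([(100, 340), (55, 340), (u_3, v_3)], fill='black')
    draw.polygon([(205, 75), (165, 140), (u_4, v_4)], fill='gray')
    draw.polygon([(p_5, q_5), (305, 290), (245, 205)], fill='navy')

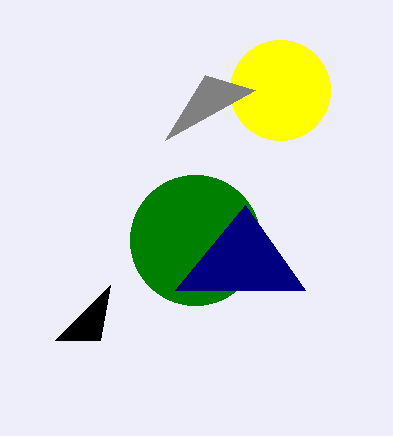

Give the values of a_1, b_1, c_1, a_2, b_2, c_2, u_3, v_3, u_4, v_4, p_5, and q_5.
a_1 = 280
b_1 = 90
c_1 = 50
a_2 = 195
b_2 = 240
c_2 = 65
u_3 = 110
v_3 = 285
u_4 = 255
v_4 = 90
p_5 = 175
q_5 = 290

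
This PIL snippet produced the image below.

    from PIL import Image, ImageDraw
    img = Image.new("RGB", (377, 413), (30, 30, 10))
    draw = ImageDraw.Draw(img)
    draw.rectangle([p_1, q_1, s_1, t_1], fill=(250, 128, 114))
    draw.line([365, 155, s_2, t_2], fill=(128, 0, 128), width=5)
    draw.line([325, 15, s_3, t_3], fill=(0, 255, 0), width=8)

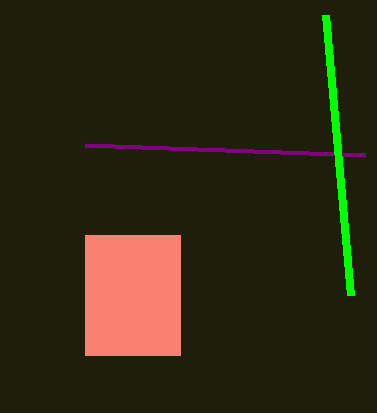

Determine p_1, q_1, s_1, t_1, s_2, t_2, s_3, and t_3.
p_1 = 85, q_1 = 235, s_1 = 180, t_1 = 355, s_2 = 85, t_2 = 145, s_3 = 350, t_3 = 295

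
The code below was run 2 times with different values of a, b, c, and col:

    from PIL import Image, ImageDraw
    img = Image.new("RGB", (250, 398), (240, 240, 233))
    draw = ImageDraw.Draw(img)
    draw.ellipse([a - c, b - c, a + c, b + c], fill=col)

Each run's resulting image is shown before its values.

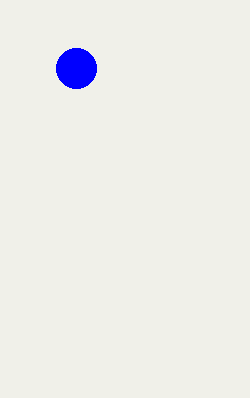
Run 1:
a = 76; b = 68; c = 20; col = 'blue'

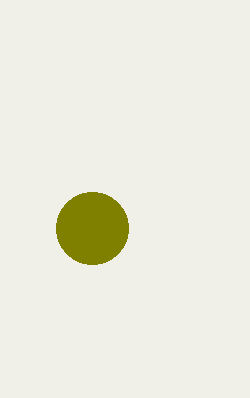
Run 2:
a = 92, b = 228, c = 36, col = 'olive'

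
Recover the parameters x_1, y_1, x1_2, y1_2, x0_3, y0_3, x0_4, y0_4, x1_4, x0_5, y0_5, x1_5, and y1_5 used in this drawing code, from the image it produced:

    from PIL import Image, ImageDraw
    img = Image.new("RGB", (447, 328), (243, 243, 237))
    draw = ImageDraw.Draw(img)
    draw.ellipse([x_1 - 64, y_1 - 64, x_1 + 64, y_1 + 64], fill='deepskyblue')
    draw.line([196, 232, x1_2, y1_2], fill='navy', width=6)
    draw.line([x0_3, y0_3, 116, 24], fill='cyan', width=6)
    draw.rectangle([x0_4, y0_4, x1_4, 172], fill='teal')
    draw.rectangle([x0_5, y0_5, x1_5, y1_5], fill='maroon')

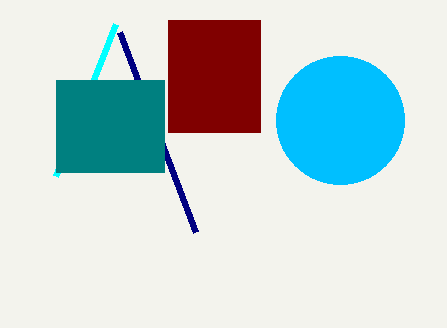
x_1 = 340; y_1 = 120; x1_2 = 120; y1_2 = 32; x0_3 = 56; y0_3 = 176; x0_4 = 56; y0_4 = 80; x1_4 = 164; x0_5 = 168; y0_5 = 20; x1_5 = 260; y1_5 = 132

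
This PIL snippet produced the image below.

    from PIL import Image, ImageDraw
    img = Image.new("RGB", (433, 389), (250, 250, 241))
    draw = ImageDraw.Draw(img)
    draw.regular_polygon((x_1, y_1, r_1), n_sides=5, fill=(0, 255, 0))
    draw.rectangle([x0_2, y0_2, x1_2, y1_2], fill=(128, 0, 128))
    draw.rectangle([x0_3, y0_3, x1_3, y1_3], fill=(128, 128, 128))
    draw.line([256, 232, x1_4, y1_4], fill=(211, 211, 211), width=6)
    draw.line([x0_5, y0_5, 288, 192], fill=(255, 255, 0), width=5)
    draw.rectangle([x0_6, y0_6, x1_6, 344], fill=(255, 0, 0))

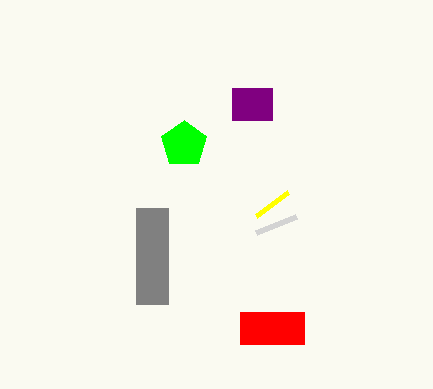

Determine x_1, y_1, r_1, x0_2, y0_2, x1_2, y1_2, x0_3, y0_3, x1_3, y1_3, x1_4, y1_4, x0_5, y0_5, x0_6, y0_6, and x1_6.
x_1 = 184, y_1 = 144, r_1 = 24, x0_2 = 232, y0_2 = 88, x1_2 = 272, y1_2 = 120, x0_3 = 136, y0_3 = 208, x1_3 = 168, y1_3 = 304, x1_4 = 296, y1_4 = 216, x0_5 = 256, y0_5 = 216, x0_6 = 240, y0_6 = 312, x1_6 = 304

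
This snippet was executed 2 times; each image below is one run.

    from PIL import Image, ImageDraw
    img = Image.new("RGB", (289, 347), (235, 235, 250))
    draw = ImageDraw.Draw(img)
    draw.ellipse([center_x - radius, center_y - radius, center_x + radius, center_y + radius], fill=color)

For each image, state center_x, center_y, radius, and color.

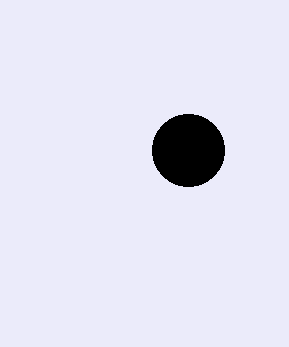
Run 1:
center_x = 188, center_y = 150, radius = 36, color = 'black'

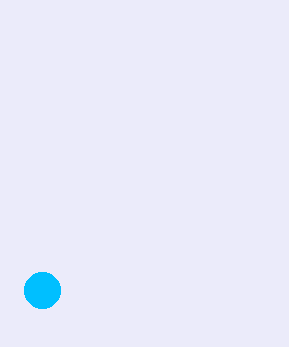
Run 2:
center_x = 42, center_y = 290, radius = 18, color = 'deepskyblue'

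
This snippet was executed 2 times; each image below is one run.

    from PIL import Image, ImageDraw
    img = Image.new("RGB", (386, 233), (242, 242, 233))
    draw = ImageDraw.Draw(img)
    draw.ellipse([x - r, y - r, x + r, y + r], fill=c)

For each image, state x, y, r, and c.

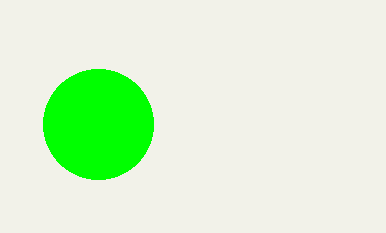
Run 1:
x = 98; y = 124; r = 55; c = 'lime'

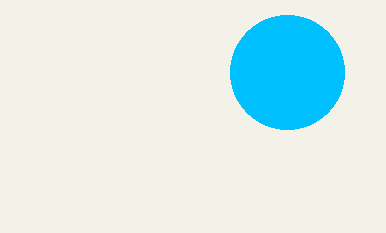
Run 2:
x = 287, y = 72, r = 57, c = 'deepskyblue'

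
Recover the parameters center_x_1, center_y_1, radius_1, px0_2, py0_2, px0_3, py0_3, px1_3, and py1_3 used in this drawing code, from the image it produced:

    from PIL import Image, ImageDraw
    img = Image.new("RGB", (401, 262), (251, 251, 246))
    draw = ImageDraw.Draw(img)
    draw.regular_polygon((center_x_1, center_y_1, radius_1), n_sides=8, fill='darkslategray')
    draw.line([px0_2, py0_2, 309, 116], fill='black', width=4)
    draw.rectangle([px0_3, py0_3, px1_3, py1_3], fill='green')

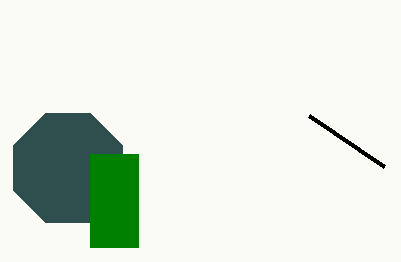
center_x_1 = 68, center_y_1 = 168, radius_1 = 59, px0_2 = 384, py0_2 = 167, px0_3 = 90, py0_3 = 154, px1_3 = 138, py1_3 = 247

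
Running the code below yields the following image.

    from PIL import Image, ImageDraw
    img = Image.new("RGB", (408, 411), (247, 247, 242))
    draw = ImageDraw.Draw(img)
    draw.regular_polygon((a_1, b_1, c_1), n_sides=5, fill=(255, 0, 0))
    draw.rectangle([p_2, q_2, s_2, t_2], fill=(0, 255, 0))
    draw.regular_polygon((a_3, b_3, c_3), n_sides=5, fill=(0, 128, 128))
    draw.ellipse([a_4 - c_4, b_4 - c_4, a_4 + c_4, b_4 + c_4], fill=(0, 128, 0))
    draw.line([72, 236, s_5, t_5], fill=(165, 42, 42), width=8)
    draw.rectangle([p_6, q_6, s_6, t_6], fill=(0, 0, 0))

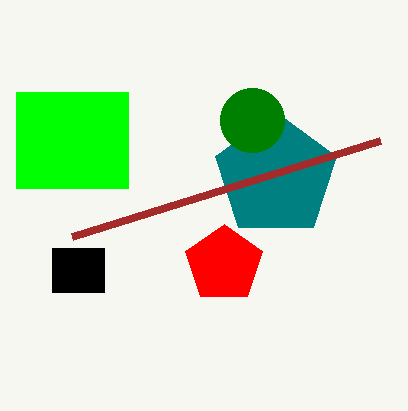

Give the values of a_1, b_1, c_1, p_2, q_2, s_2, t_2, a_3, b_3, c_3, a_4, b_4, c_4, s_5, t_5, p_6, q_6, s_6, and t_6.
a_1 = 224; b_1 = 264; c_1 = 40; p_2 = 16; q_2 = 92; s_2 = 128; t_2 = 188; a_3 = 276; b_3 = 176; c_3 = 64; a_4 = 252; b_4 = 120; c_4 = 32; s_5 = 380; t_5 = 140; p_6 = 52; q_6 = 248; s_6 = 104; t_6 = 292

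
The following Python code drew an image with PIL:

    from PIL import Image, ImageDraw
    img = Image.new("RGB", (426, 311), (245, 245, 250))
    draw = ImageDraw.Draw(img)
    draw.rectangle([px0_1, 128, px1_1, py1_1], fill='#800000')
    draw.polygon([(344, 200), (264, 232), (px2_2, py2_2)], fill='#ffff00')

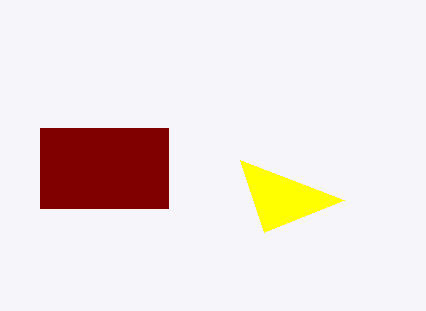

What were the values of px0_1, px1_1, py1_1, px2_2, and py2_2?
px0_1 = 40, px1_1 = 168, py1_1 = 208, px2_2 = 240, py2_2 = 160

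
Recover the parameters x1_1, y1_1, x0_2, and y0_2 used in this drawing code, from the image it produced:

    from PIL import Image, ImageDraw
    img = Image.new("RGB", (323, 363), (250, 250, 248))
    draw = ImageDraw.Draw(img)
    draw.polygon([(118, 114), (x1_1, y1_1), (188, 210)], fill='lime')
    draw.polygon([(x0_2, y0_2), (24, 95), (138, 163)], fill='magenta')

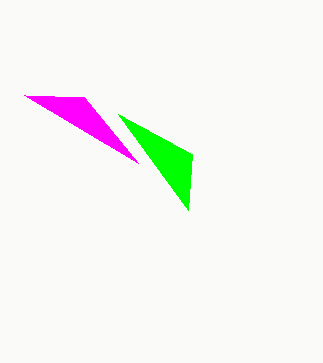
x1_1 = 192, y1_1 = 154, x0_2 = 84, y0_2 = 97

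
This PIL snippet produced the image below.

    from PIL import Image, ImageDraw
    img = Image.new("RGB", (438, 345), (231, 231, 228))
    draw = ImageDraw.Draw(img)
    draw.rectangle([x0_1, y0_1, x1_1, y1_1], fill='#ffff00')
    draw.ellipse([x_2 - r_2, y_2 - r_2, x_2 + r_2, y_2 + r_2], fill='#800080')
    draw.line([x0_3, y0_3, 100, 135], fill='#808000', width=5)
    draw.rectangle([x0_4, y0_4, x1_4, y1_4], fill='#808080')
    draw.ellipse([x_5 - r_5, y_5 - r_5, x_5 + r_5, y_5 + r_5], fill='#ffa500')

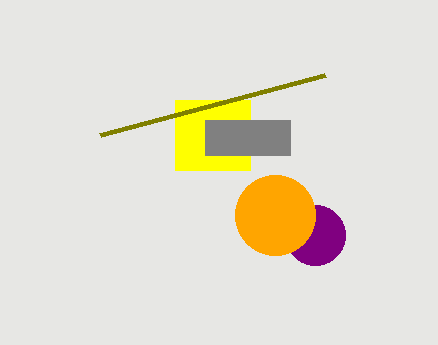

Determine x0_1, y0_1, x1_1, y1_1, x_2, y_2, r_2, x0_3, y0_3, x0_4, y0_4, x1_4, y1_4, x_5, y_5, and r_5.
x0_1 = 175, y0_1 = 100, x1_1 = 250, y1_1 = 170, x_2 = 315, y_2 = 235, r_2 = 30, x0_3 = 325, y0_3 = 75, x0_4 = 205, y0_4 = 120, x1_4 = 290, y1_4 = 155, x_5 = 275, y_5 = 215, r_5 = 40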